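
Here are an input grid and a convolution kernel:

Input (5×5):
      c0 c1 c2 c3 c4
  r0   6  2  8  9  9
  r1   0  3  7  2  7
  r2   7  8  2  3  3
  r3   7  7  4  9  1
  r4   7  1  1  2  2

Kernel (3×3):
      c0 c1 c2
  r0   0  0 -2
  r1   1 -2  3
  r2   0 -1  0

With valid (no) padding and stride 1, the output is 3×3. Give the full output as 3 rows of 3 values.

-9 -25 3
-24 5 -18
0 19 -19

Output[0,0]: The receptive field on the input at this output position is [6 2 8 / 0 3 7 / 7 8 2]. Elementwise product with the kernel and sum: 8·-2 + 0·1 + 3·-2 + 7·3 + 8·-1.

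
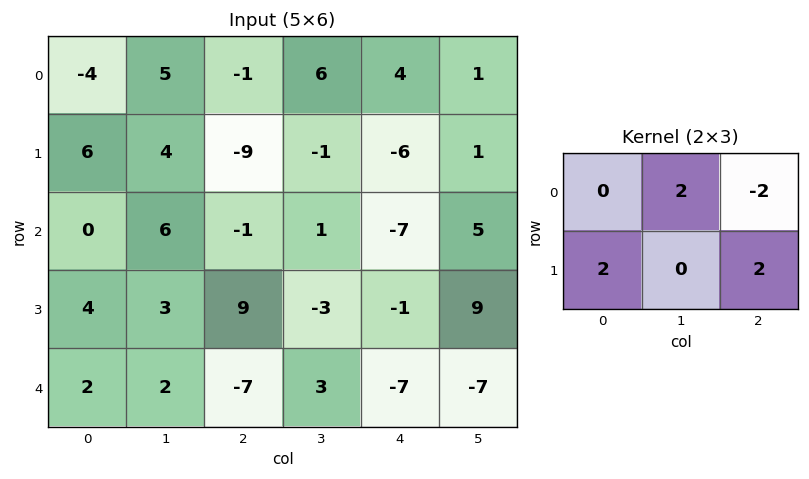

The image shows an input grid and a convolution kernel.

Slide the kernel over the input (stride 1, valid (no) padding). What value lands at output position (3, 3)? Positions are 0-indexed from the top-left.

-28

The receptive field on the input at this output position is [-3 -1 9 / 3 -7 -7]. Elementwise product with the kernel and sum: -1·2 + 9·-2 + 3·2 + -7·2.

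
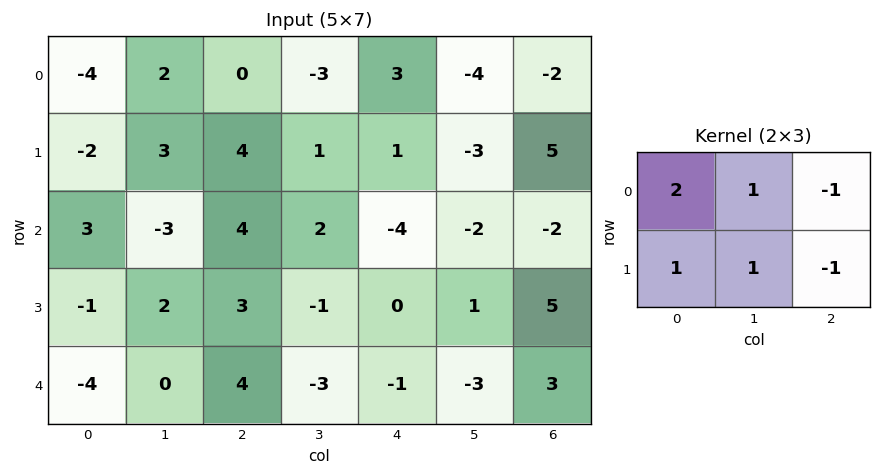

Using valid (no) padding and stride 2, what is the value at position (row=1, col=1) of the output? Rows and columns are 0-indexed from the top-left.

16

The receptive field on the input at this output position is [4 2 -4 / 3 -1 0]. Elementwise product with the kernel and sum: 4·2 + 2·1 + -4·-1 + 3·1 + -1·1 + 0·-1.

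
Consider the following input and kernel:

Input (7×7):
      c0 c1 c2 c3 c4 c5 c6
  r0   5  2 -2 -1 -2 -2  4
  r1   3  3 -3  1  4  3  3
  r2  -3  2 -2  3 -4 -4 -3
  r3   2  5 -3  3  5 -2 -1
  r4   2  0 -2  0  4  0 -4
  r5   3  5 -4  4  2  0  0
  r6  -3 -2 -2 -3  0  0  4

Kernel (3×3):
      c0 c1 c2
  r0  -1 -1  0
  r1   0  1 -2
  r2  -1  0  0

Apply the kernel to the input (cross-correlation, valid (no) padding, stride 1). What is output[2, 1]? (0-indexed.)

-9

The receptive field on the input at this output position is [2 -2 3 / 5 -3 3 / 0 -2 0]. Elementwise product with the kernel and sum: 2·-1 + -2·-1 + -3·1 + 3·-2 + 0·-1.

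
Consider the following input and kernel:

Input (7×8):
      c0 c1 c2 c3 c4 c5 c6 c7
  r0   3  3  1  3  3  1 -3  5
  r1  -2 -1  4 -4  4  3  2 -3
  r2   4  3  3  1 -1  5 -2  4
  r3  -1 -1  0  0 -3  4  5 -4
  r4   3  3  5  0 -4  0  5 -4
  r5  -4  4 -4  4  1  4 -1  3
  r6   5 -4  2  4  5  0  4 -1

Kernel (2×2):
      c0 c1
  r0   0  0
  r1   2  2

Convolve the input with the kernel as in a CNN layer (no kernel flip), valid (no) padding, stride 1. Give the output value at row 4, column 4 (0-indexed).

10

The receptive field on the input at this output position is [-4 0 / 1 4]. Elementwise product with the kernel and sum: 1·2 + 4·2.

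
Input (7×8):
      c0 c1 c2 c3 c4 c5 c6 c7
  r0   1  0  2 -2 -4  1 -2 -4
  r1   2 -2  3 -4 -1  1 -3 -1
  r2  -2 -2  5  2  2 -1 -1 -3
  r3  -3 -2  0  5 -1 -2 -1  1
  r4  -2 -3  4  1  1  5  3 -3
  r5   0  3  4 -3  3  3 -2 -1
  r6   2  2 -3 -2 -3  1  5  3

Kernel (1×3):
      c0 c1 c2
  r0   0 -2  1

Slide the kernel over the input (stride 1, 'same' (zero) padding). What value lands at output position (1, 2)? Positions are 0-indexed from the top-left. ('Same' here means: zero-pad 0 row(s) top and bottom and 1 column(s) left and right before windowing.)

-10

The receptive field on the zero-padded input at this output position is [-2 3 -4]. Elementwise product with the kernel and sum: 3·-2 + -4·1.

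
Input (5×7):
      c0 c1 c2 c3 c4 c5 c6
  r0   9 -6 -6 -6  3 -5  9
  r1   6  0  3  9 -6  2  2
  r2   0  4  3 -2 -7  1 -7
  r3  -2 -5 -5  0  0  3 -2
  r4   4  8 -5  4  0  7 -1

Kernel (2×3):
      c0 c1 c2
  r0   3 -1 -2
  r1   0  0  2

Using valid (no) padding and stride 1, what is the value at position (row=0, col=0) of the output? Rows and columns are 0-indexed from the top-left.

The receptive field on the input at this output position is [9 -6 -6 / 6 0 3]. Elementwise product with the kernel and sum: 9·3 + -6·-1 + -6·-2 + 3·2.

51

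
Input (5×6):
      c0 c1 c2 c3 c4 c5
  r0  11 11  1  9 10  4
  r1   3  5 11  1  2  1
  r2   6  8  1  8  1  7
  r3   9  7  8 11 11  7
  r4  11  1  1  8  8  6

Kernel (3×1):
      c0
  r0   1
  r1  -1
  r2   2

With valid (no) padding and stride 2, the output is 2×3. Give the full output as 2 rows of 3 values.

20 -8 10
19 -5 6

Output[0,0]: The receptive field on the input at this output position is [11 / 3 / 6]. Elementwise product with the kernel and sum: 11·1 + 3·-1 + 6·2.
Output[0,1]: The receptive field on the input at this output position is [1 / 11 / 1]. Elementwise product with the kernel and sum: 1·1 + 11·-1 + 1·2.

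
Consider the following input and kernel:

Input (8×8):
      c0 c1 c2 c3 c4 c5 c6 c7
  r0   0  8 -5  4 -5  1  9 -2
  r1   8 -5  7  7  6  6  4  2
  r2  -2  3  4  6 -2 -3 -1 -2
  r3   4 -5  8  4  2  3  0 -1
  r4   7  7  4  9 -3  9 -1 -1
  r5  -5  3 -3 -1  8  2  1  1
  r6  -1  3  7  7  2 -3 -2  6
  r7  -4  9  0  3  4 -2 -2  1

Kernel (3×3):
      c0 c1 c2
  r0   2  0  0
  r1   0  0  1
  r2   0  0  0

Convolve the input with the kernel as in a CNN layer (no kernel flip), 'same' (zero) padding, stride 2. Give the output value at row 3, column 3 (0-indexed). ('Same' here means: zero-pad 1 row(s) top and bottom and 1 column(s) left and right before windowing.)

10

The receptive field on the zero-padded input at this output position is [2 1 1 / -3 -2 6 / -2 -2 1]. Elementwise product with the kernel and sum: 2·2 + 6·1.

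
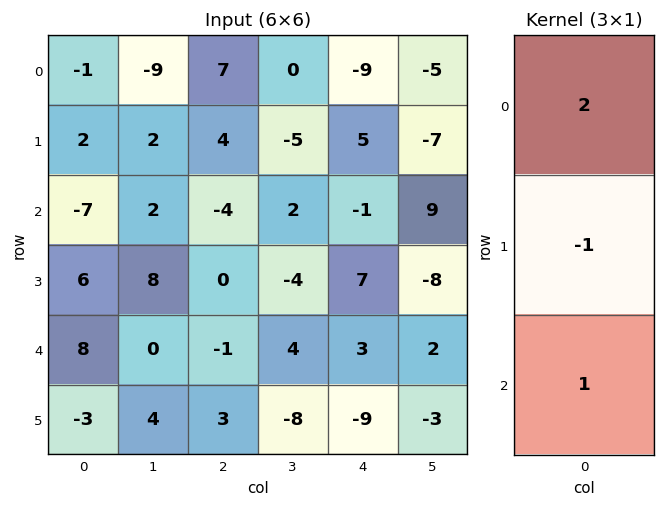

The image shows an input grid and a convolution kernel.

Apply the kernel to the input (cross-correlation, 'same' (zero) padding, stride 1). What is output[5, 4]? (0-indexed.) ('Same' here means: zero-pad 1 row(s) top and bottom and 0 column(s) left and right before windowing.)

15

The receptive field on the zero-padded input at this output position is [3 / -9 / 0]. Elementwise product with the kernel and sum: 3·2 + -9·-1 + 0·1.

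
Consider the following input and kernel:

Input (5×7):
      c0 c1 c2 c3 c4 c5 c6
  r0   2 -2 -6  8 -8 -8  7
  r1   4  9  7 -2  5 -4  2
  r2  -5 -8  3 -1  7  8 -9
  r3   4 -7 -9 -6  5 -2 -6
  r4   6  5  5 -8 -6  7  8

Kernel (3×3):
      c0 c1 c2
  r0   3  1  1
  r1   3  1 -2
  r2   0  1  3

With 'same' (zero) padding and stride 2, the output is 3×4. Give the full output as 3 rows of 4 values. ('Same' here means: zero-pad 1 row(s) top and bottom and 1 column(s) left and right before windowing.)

37 -27 25 -15
7 -14 -18 -1
-7 0 -59 17

Output[0,0]: The receptive field on the zero-padded input at this output position is [0 0 0 / 0 2 -2 / 0 4 9]. Elementwise product with the kernel and sum: 0·3 + 0·1 + 0·1 + 0·3 + 2·1 + -2·-2 + 4·1 + 9·3.
Output[0,1]: The receptive field on the zero-padded input at this output position is [0 0 0 / -2 -6 8 / 9 7 -2]. Elementwise product with the kernel and sum: 0·3 + 0·1 + 0·1 + -2·3 + -6·1 + 8·-2 + 7·1 + -2·3.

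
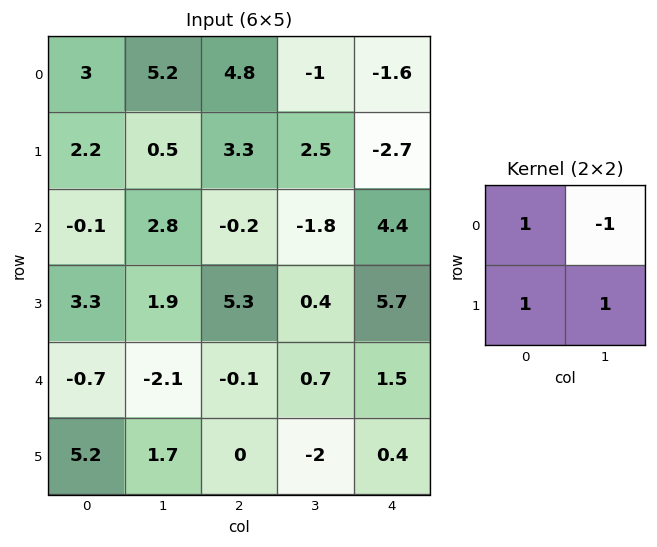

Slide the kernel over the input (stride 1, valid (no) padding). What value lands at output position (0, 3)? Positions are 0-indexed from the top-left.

0.4

The receptive field on the input at this output position is [-1 -1.6 / 2.5 -2.7]. Elementwise product with the kernel and sum: -1·1 + -1.6·-1 + 2.5·1 + -2.7·1.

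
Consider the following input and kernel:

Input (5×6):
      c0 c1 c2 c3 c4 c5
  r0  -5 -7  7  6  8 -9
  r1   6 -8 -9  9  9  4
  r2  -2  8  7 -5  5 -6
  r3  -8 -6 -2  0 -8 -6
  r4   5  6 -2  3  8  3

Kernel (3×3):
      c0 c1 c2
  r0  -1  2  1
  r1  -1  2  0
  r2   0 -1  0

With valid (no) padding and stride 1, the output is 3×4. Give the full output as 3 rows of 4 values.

Output[0,0]: The receptive field on the input at this output position is [-5 -7 7 / 6 -8 -9 / -2 8 7]. Elementwise product with the kernel and sum: -5·-1 + -7·2 + 7·1 + 6·-1 + -8·2 + 8·-1.

-32 10 45 5
-7 7 19 36
15 5 -13 -15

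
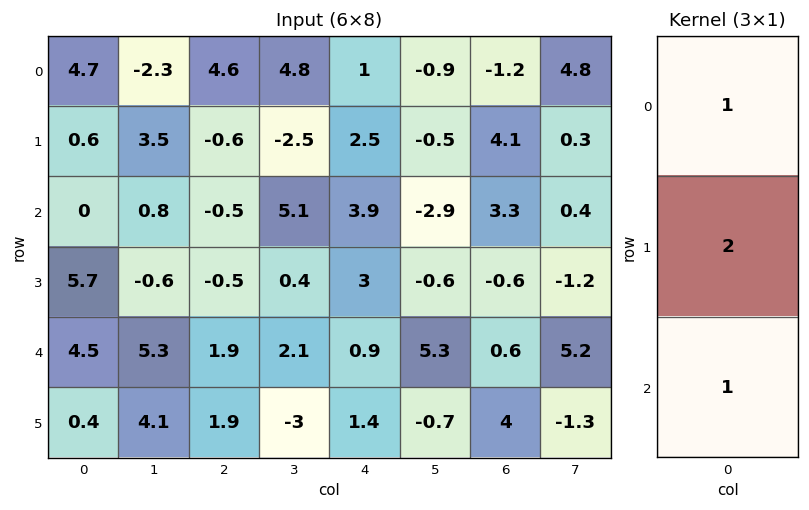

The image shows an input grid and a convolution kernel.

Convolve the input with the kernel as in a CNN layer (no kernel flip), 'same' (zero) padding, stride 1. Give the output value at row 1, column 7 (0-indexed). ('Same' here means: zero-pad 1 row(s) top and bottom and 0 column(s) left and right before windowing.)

The receptive field on the zero-padded input at this output position is [4.8 / 0.3 / 0.4]. Elementwise product with the kernel and sum: 4.8·1 + 0.3·2 + 0.4·1.

5.8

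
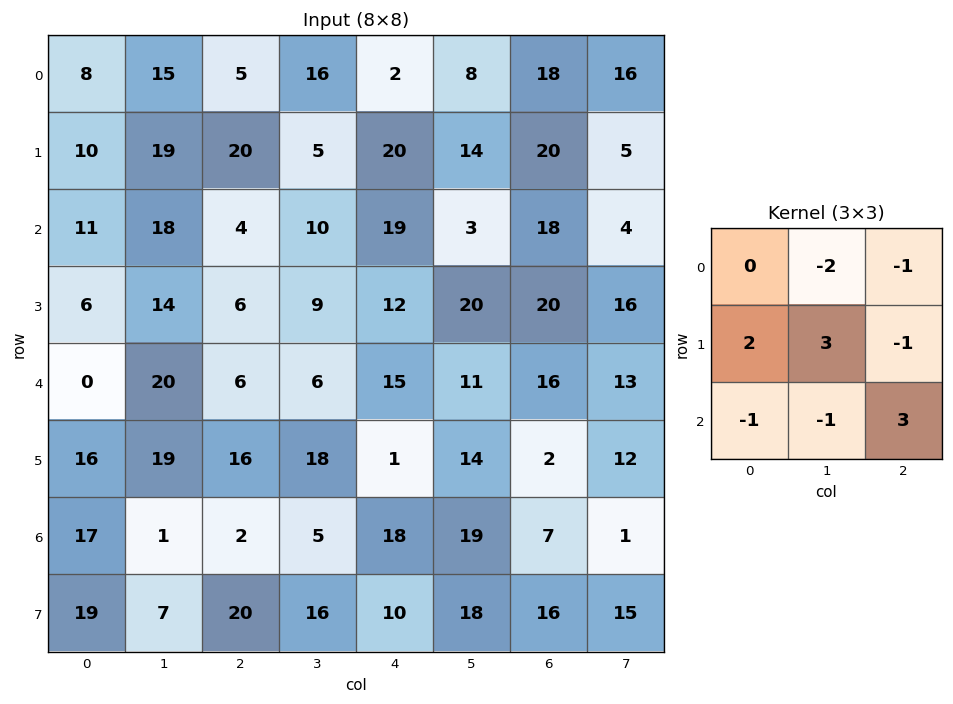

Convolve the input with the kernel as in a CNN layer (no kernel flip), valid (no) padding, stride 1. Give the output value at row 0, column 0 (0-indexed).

The receptive field on the input at this output position is [8 15 5 / 10 19 20 / 11 18 4]. Elementwise product with the kernel and sum: 15·-2 + 5·-1 + 10·2 + 19·3 + 20·-1 + 11·-1 + 18·-1 + 4·3.

5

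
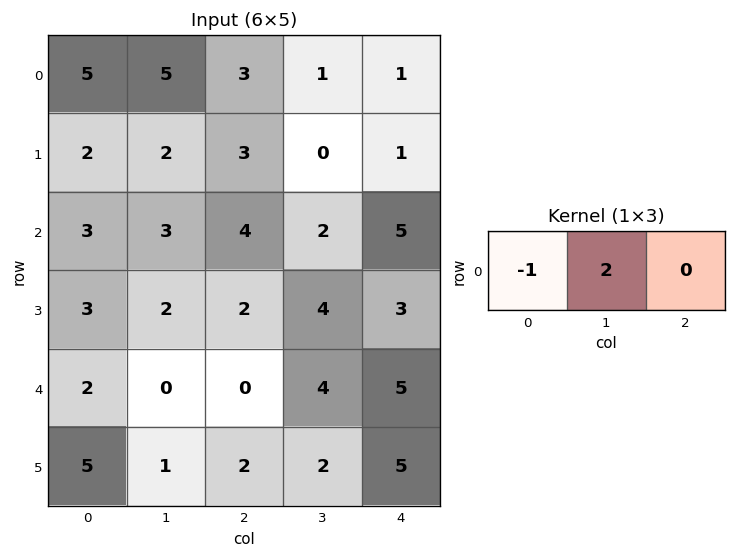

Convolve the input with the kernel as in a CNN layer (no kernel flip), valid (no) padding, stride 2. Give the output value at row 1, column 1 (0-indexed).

0

The receptive field on the input at this output position is [4 2 5]. Elementwise product with the kernel and sum: 4·-1 + 2·2.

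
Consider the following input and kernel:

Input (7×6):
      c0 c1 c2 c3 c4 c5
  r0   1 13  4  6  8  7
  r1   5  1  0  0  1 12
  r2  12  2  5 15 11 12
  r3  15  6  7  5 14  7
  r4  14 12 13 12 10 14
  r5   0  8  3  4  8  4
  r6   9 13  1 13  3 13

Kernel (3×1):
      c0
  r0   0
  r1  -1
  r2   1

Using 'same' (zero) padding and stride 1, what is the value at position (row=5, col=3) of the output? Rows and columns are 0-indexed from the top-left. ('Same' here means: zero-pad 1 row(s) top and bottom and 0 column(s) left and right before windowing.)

The receptive field on the zero-padded input at this output position is [12 / 4 / 13]. Elementwise product with the kernel and sum: 4·-1 + 13·1.

9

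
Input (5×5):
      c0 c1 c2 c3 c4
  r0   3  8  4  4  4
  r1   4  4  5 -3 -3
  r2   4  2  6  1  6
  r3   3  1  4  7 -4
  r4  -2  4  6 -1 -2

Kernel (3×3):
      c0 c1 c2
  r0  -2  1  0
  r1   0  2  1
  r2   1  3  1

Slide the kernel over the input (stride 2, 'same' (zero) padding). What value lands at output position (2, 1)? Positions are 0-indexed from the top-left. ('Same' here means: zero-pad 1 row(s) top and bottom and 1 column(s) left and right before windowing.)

13

The receptive field on the zero-padded input at this output position is [1 4 7 / 4 6 -1 / 0 0 0]. Elementwise product with the kernel and sum: 1·-2 + 4·1 + 6·2 + -1·1 + 0·1 + 0·3 + 0·1.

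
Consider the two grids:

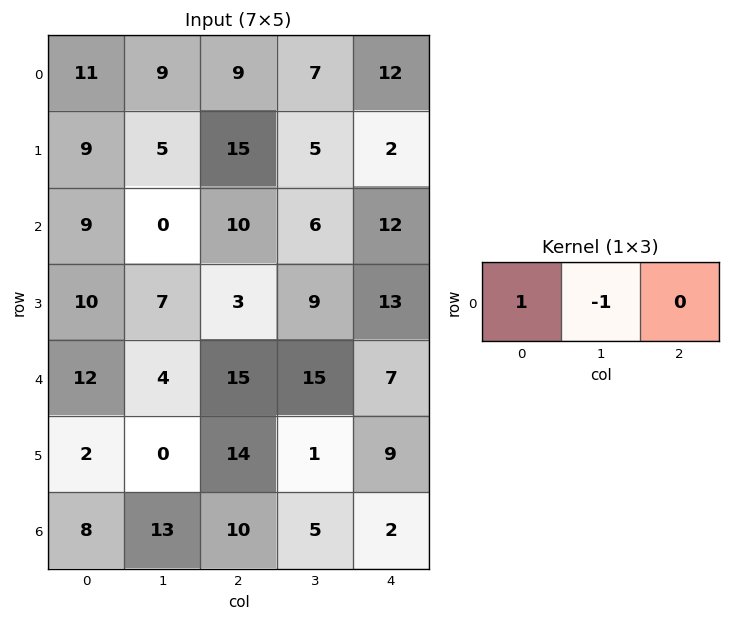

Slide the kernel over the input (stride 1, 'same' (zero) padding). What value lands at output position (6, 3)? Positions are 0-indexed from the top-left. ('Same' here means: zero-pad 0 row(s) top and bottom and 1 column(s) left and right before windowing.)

5

The receptive field on the zero-padded input at this output position is [10 5 2]. Elementwise product with the kernel and sum: 10·1 + 5·-1.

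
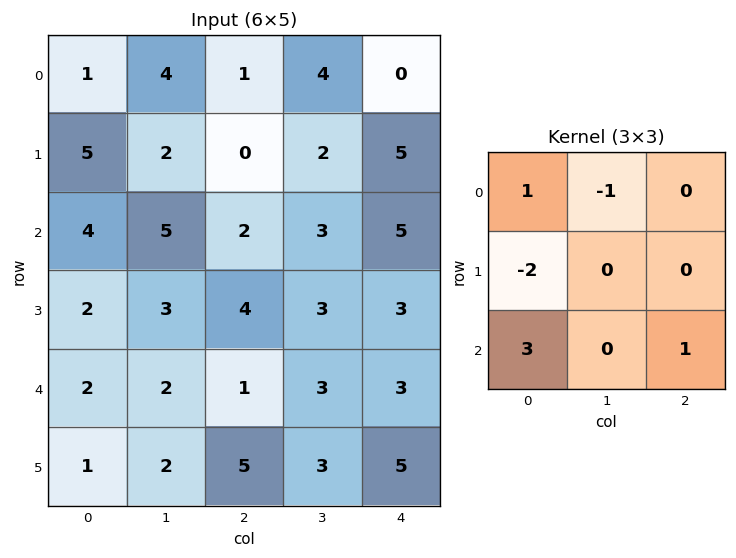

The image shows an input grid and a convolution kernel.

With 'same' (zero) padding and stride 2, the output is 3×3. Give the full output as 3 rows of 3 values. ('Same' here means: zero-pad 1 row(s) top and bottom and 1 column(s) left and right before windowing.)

Output[0,0]: The receptive field on the zero-padded input at this output position is [0 0 0 / 0 1 4 / 0 5 2]. Elementwise product with the kernel and sum: 0·1 + 0·-1 + 0·-2 + 0·3 + 2·1.
Output[0,1]: The receptive field on the zero-padded input at this output position is [0 0 0 / 4 1 4 / 2 0 2]. Elementwise product with the kernel and sum: 0·1 + 0·-1 + 4·-2 + 2·3 + 2·1.

2 0 -2
-2 4 0
0 4 3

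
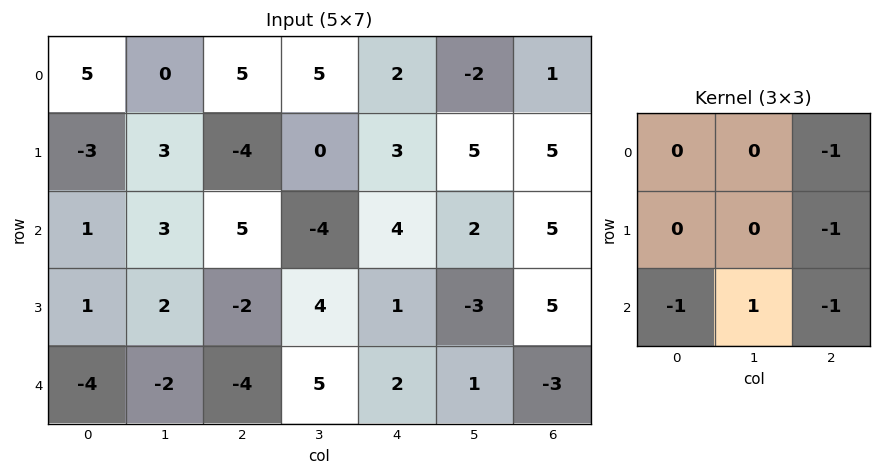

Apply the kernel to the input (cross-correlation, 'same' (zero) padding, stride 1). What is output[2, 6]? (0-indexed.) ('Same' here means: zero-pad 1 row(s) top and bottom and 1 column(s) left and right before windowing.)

8

The receptive field on the zero-padded input at this output position is [5 5 0 / 2 5 0 / -3 5 0]. Elementwise product with the kernel and sum: 0·-1 + 0·-1 + -3·-1 + 5·1 + 0·-1.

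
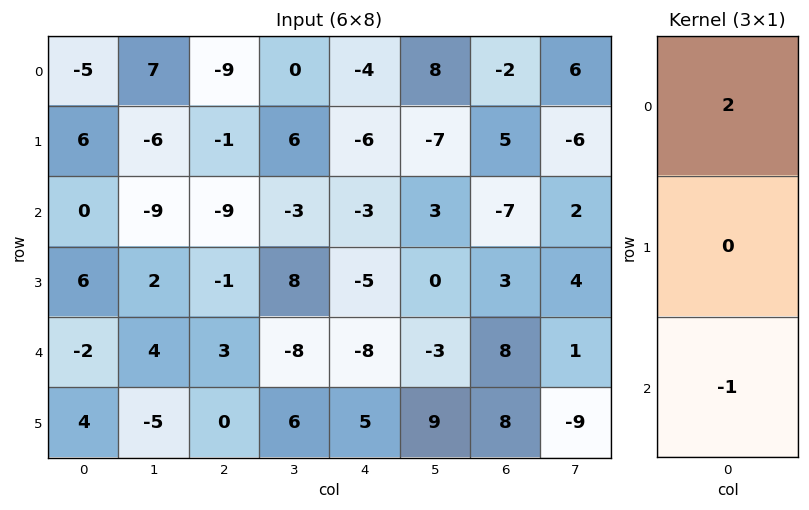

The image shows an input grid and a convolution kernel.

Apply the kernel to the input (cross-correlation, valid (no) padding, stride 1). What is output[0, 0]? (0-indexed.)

The receptive field on the input at this output position is [-5 / 6 / 0]. Elementwise product with the kernel and sum: -5·2 + 0·-1.

-10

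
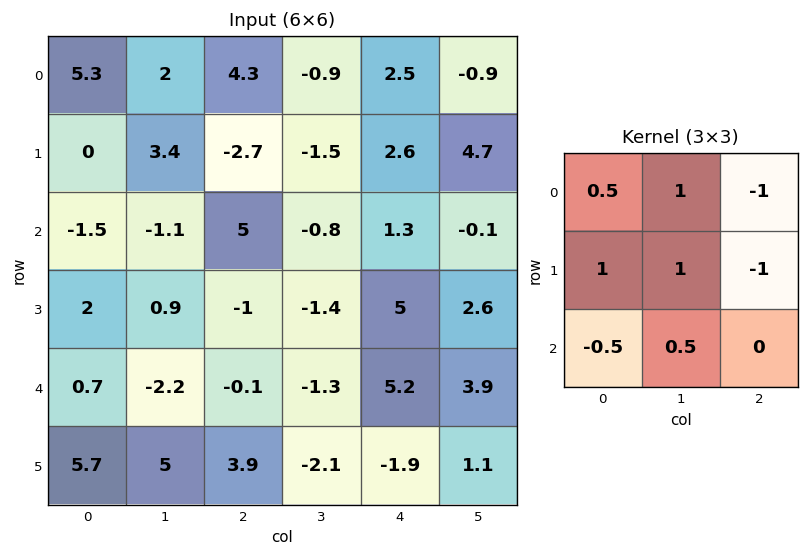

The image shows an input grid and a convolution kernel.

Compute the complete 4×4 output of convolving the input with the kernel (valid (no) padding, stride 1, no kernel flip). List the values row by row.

Output[0,0]: The receptive field on the input at this output position is [5.3 2 4.3 / 0 3.4 -2.7 / -1.5 -1.1 5]. Elementwise product with the kernel and sum: 5.3·0.5 + 2·1 + 4.3·-1 + 0·1 + 3.4·1 + -2.7·-1 + -1.5·-0.5 + -1.1·0.5.
Output[0,1]: The receptive field on the input at this output position is [2 4.3 -0.9 / 3.4 -2.7 -1.5 / -1.1 5 -0.8]. Elementwise product with the kernel and sum: 2·0.5 + 4.3·1 + -0.9·-1 + 3.4·1 + -2.7·1 + -1.5·-1 + -1.1·-0.5 + 5·0.5.

6.65 11.45 -10.95 0.4
-2.05 4.25 -2.75 0.95
-4.4 7.6 -7.6 5.25
1.15 -0.7 -16.5 1.8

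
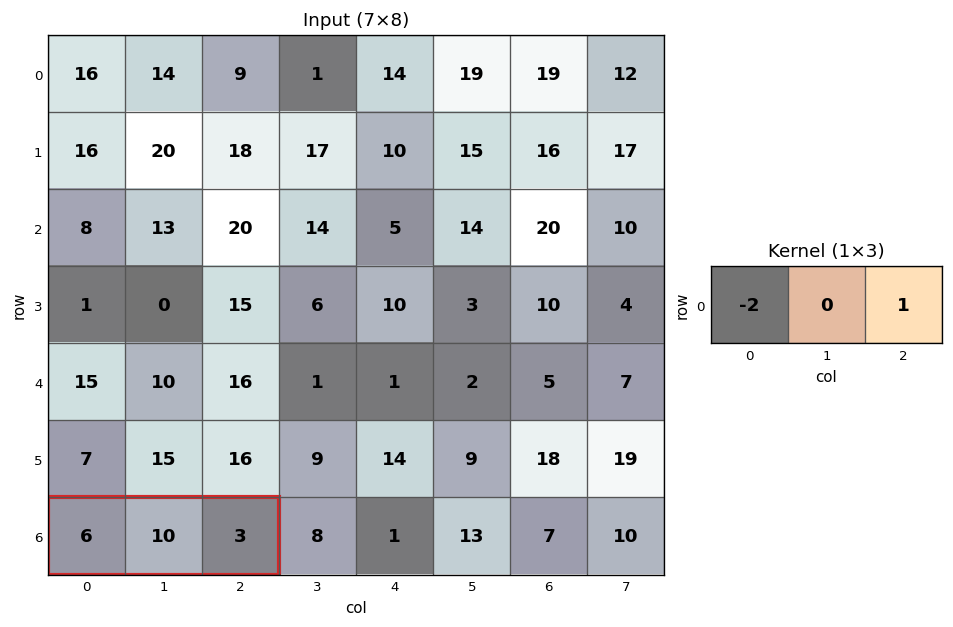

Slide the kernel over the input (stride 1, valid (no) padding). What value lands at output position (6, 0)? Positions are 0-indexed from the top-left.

-9

The receptive field on the input at this output position is [6 10 3]. Elementwise product with the kernel and sum: 6·-2 + 3·1.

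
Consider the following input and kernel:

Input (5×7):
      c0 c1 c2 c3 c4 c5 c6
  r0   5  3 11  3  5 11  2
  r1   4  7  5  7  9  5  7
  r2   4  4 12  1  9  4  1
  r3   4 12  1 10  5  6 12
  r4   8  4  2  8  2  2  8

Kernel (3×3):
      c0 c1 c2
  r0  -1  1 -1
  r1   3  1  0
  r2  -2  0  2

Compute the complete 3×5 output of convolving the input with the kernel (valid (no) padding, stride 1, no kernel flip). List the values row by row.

Output[0,0]: The receptive field on the input at this output position is [5 3 11 / 4 7 5 / 4 4 12]. Elementwise product with the kernel and sum: 5·-1 + 3·1 + 11·-1 + 4·3 + 7·1 + 4·-2 + 12·2.
Output[0,1]: The receptive field on the input at this output position is [3 11 3 / 7 5 7 / 4 12 1]. Elementwise product with the kernel and sum: 3·-1 + 11·1 + 3·-1 + 7·3 + 5·1 + 4·-2 + 1·2.

22 25 3 27 20
8 11 38 1 34
0 52 -7 27 27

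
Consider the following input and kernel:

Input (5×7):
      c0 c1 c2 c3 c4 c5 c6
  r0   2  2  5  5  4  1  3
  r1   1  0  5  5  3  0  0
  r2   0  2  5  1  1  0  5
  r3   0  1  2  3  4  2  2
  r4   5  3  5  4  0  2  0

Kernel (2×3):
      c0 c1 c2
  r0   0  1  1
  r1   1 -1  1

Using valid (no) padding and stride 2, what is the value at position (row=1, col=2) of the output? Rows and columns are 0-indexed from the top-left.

The receptive field on the input at this output position is [1 0 5 / 4 2 2]. Elementwise product with the kernel and sum: 0·1 + 5·1 + 4·1 + 2·-1 + 2·1.

9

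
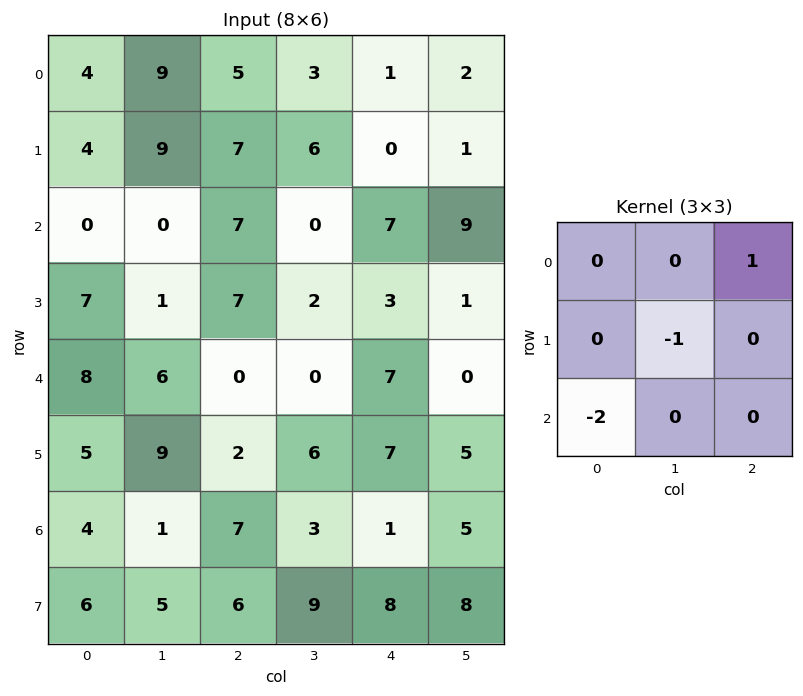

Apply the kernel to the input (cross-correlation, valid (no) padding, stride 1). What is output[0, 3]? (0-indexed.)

2

The receptive field on the input at this output position is [3 1 2 / 6 0 1 / 0 7 9]. Elementwise product with the kernel and sum: 2·1 + 0·-1 + 0·-2.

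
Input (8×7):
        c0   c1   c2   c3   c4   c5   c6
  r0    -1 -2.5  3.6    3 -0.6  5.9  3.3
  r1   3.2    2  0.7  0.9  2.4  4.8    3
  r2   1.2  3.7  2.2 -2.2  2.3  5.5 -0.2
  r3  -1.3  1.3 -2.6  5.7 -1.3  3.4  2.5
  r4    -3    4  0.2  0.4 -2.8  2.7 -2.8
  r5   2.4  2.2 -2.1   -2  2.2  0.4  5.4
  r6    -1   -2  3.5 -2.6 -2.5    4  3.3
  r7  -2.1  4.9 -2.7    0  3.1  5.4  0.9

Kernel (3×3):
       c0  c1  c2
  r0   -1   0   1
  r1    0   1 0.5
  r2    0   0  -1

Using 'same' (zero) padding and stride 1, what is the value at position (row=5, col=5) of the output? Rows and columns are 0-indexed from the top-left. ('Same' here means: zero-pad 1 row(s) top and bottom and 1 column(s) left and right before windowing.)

The receptive field on the zero-padded input at this output position is [-2.8 2.7 -2.8 / 2.2 0.4 5.4 / -2.5 4 3.3]. Elementwise product with the kernel and sum: -2.8·-1 + -2.8·1 + 0.4·1 + 5.4·0.5 + 3.3·-1.

-0.2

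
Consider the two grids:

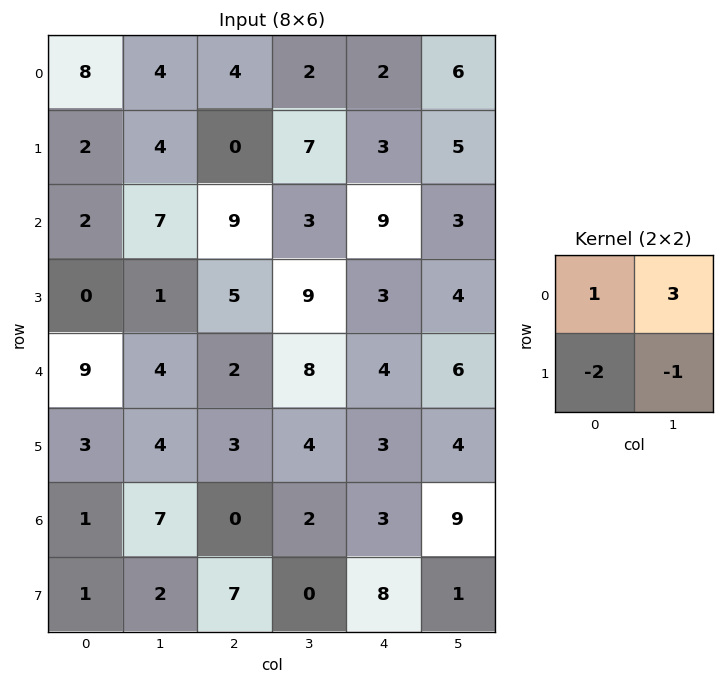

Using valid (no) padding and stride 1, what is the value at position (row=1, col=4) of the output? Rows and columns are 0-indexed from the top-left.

The receptive field on the input at this output position is [3 5 / 9 3]. Elementwise product with the kernel and sum: 3·1 + 5·3 + 9·-2 + 3·-1.

-3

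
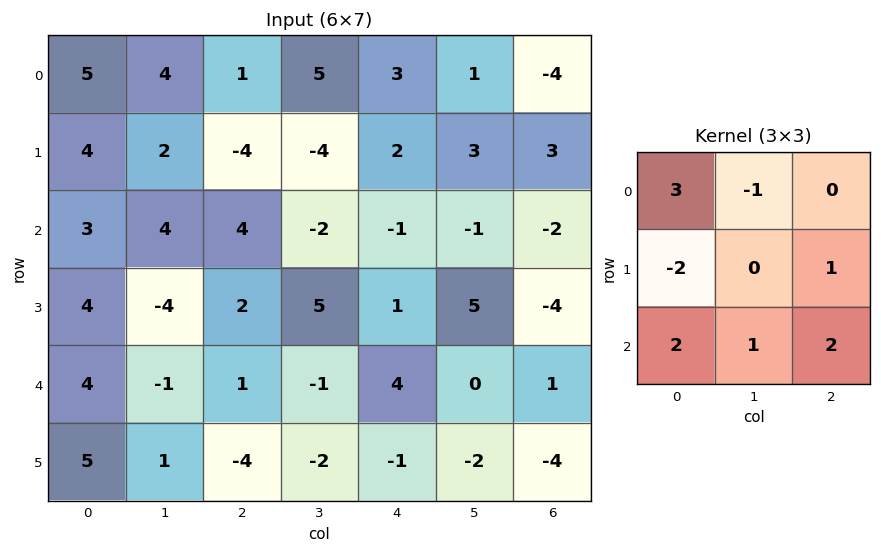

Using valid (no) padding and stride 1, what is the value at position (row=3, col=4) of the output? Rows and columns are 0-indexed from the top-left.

-21

The receptive field on the input at this output position is [1 5 -4 / 4 0 1 / -1 -2 -4]. Elementwise product with the kernel and sum: 1·3 + 5·-1 + 4·-2 + 1·1 + -1·2 + -2·1 + -4·2.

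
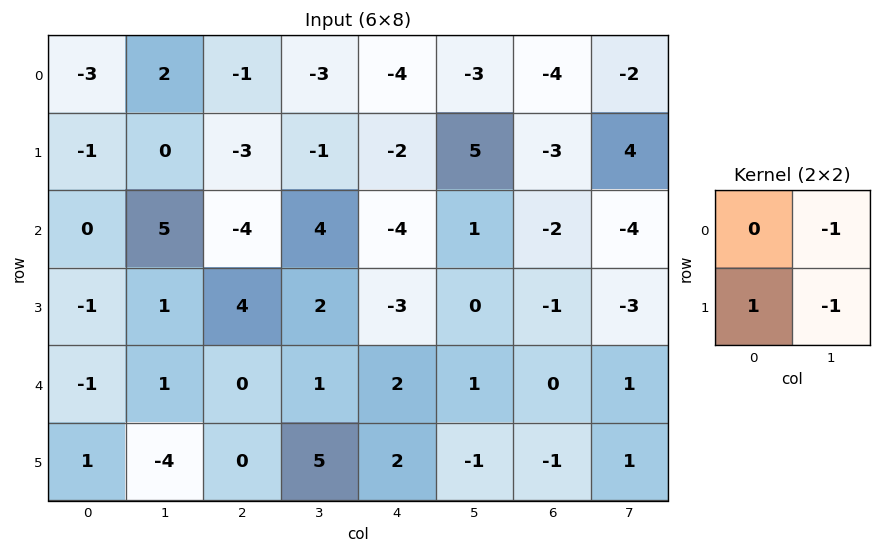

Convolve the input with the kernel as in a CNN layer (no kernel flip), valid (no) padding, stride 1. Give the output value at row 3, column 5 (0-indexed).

The receptive field on the input at this output position is [0 -1 / 1 0]. Elementwise product with the kernel and sum: -1·-1 + 1·1 + 0·-1.

2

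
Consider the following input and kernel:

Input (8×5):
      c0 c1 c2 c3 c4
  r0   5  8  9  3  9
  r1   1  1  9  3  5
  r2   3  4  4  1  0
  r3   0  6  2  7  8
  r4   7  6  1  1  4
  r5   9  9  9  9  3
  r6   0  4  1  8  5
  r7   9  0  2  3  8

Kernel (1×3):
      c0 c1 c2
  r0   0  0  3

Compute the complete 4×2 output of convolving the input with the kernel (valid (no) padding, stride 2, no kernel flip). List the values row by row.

Output[0,0]: The receptive field on the input at this output position is [5 8 9]. Elementwise product with the kernel and sum: 9·3.

27 27
12 0
3 12
3 15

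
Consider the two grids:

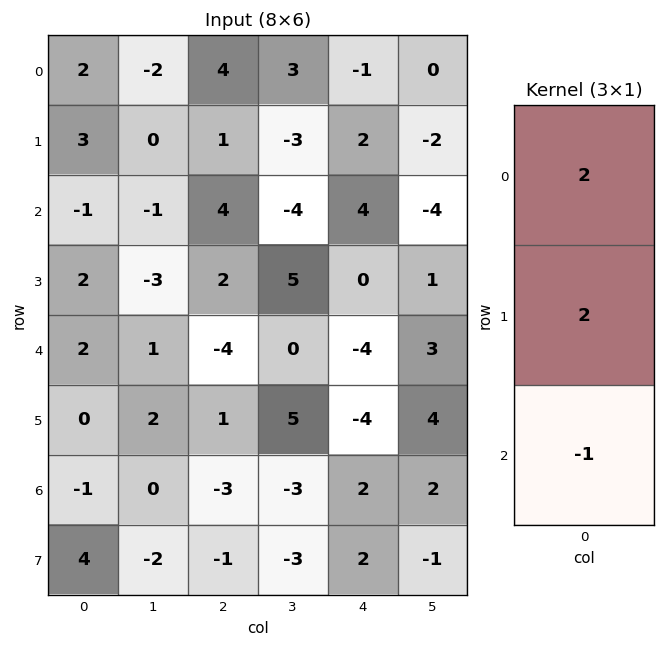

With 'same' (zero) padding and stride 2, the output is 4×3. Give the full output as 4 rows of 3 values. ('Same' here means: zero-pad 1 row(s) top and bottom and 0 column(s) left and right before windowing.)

1 7 -4
2 8 12
8 -5 -4
-6 -3 -6

Output[0,0]: The receptive field on the zero-padded input at this output position is [0 / 2 / 3]. Elementwise product with the kernel and sum: 0·2 + 2·2 + 3·-1.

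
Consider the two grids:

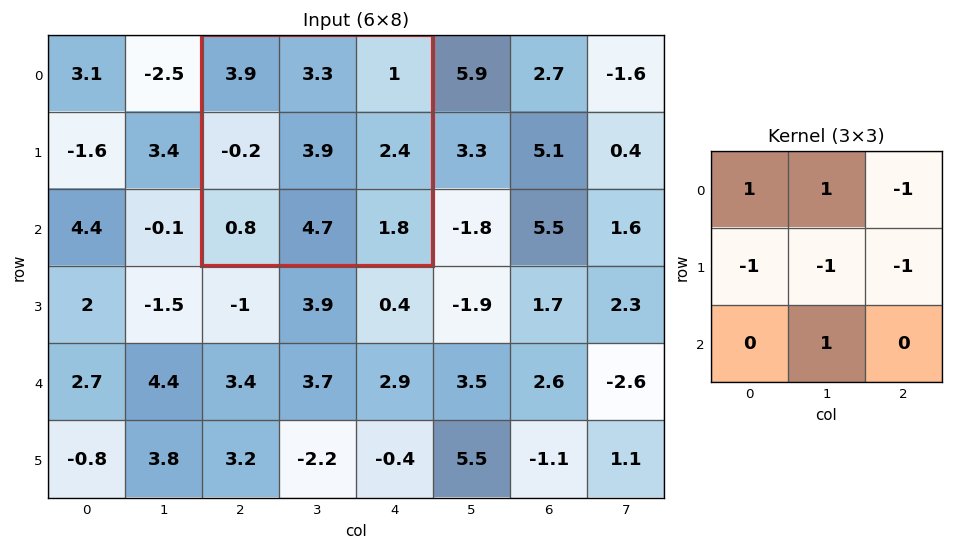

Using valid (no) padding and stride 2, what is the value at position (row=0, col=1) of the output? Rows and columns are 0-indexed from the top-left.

4.8

The receptive field on the input at this output position is [3.9 3.3 1 / -0.2 3.9 2.4 / 0.8 4.7 1.8]. Elementwise product with the kernel and sum: 3.9·1 + 3.3·1 + 1·-1 + -0.2·-1 + 3.9·-1 + 2.4·-1 + 4.7·1.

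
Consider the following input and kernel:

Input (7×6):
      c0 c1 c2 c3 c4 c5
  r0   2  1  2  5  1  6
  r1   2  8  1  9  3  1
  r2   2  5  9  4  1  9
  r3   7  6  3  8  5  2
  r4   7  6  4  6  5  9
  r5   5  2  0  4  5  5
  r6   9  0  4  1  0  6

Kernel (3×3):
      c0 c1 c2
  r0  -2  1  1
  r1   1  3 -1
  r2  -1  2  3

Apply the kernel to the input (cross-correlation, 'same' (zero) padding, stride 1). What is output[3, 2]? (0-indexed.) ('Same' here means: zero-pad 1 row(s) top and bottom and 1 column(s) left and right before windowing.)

30

The receptive field on the zero-padded input at this output position is [5 9 4 / 6 3 8 / 6 4 6]. Elementwise product with the kernel and sum: 5·-2 + 9·1 + 4·1 + 6·1 + 3·3 + 8·-1 + 6·-1 + 4·2 + 6·3.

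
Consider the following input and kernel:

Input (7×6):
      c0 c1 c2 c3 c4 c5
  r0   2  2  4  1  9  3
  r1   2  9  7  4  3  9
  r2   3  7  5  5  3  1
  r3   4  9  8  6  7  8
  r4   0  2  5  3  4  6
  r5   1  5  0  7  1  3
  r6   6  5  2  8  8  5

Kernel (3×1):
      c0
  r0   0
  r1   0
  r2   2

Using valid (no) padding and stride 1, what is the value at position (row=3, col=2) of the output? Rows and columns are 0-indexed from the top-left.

The receptive field on the input at this output position is [8 / 5 / 0]. Elementwise product with the kernel and sum: 0·2.

0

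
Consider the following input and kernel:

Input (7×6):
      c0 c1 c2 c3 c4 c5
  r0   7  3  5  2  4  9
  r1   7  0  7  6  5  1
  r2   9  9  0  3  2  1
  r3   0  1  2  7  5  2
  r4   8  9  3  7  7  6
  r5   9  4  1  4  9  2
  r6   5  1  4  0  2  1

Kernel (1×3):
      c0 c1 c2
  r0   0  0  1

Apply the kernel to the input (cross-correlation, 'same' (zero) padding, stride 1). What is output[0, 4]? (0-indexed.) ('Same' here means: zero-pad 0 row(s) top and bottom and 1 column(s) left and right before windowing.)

The receptive field on the zero-padded input at this output position is [2 4 9]. Elementwise product with the kernel and sum: 9·1.

9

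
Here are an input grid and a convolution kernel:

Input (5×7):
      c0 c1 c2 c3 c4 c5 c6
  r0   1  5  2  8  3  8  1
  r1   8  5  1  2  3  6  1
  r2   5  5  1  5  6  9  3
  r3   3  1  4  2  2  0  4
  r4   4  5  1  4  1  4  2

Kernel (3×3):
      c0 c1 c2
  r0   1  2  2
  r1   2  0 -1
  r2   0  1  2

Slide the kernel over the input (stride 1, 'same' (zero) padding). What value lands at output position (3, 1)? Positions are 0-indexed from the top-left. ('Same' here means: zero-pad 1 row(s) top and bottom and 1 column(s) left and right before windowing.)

The receptive field on the zero-padded input at this output position is [5 5 1 / 3 1 4 / 4 5 1]. Elementwise product with the kernel and sum: 5·1 + 5·2 + 1·2 + 3·2 + 4·-1 + 5·1 + 1·2.

26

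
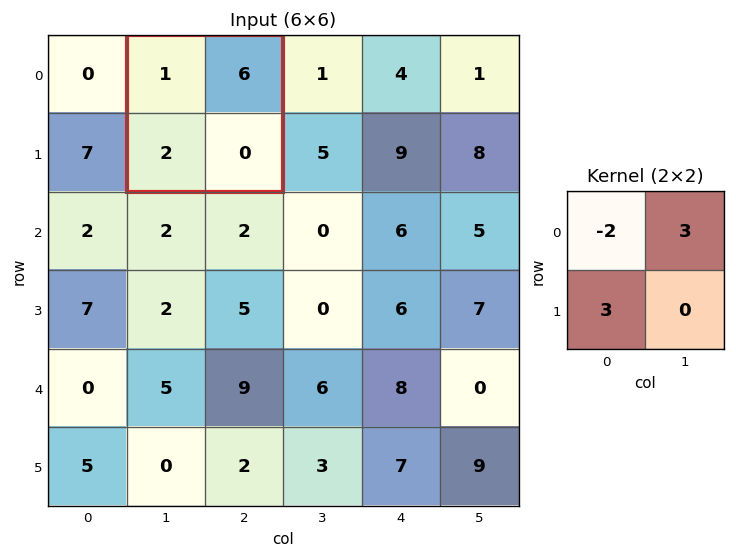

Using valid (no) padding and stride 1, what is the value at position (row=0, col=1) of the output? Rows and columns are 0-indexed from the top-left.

22

The receptive field on the input at this output position is [1 6 / 2 0]. Elementwise product with the kernel and sum: 1·-2 + 6·3 + 2·3.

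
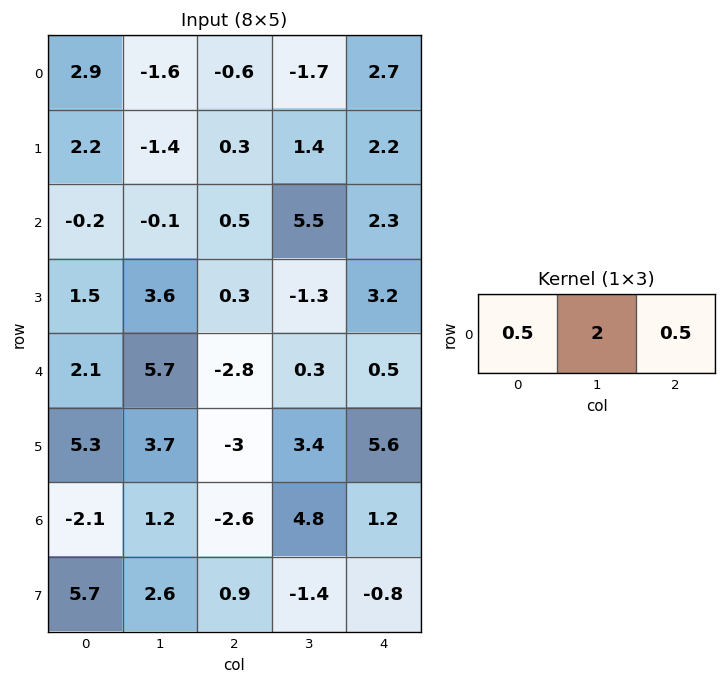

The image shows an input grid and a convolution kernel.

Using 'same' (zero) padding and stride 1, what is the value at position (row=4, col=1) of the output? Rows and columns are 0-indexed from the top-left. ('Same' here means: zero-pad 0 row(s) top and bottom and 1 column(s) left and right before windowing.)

The receptive field on the zero-padded input at this output position is [2.1 5.7 -2.8]. Elementwise product with the kernel and sum: 2.1·0.5 + 5.7·2 + -2.8·0.5.

11.05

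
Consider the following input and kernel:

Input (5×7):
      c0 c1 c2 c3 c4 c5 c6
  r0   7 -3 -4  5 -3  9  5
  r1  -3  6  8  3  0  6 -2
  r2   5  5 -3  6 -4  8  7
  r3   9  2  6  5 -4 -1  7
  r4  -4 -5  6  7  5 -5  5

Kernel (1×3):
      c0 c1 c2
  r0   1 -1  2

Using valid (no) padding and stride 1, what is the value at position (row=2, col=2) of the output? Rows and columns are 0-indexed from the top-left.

-17

The receptive field on the input at this output position is [-3 6 -4]. Elementwise product with the kernel and sum: -3·1 + 6·-1 + -4·2.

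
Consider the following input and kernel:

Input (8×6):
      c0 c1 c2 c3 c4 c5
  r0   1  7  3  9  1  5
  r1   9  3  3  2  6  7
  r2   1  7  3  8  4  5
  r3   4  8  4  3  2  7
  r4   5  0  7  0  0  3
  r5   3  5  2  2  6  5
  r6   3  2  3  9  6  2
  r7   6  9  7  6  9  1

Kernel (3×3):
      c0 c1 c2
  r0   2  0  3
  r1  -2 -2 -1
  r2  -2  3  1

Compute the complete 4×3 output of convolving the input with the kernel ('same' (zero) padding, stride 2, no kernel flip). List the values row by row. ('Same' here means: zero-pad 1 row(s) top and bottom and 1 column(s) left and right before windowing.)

Output[0,0]: The receptive field on the zero-padded input at this output position is [0 0 0 / 0 1 7 / 0 9 3]. Elementwise product with the kernel and sum: 0·2 + 0·3 + 0·-2 + 1·-2 + 7·-1 + 0·-2 + 9·3 + 3·1.

21 -24 -4
20 -17 3
28 9 43
34 6 3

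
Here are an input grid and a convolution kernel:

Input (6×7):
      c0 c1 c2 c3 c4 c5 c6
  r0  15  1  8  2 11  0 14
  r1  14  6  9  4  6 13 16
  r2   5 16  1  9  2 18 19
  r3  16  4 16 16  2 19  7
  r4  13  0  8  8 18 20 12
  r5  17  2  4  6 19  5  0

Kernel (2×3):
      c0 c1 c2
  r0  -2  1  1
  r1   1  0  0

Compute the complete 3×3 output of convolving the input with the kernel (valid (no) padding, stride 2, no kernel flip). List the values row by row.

-7 6 -2
23 25 35
-1 14 15

Output[0,0]: The receptive field on the input at this output position is [15 1 8 / 14 6 9]. Elementwise product with the kernel and sum: 15·-2 + 1·1 + 8·1 + 14·1.
Output[0,1]: The receptive field on the input at this output position is [8 2 11 / 9 4 6]. Elementwise product with the kernel and sum: 8·-2 + 2·1 + 11·1 + 9·1.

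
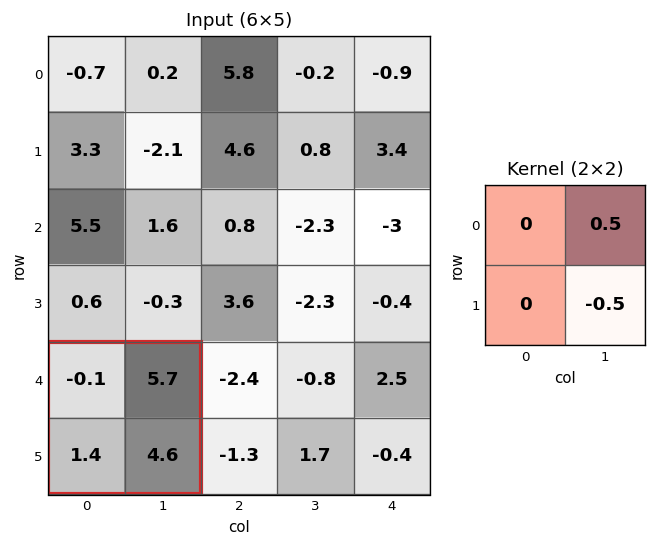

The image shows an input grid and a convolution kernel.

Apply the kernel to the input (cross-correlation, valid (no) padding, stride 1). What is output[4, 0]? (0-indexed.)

The receptive field on the input at this output position is [-0.1 5.7 / 1.4 4.6]. Elementwise product with the kernel and sum: 5.7·0.5 + 4.6·-0.5.

0.55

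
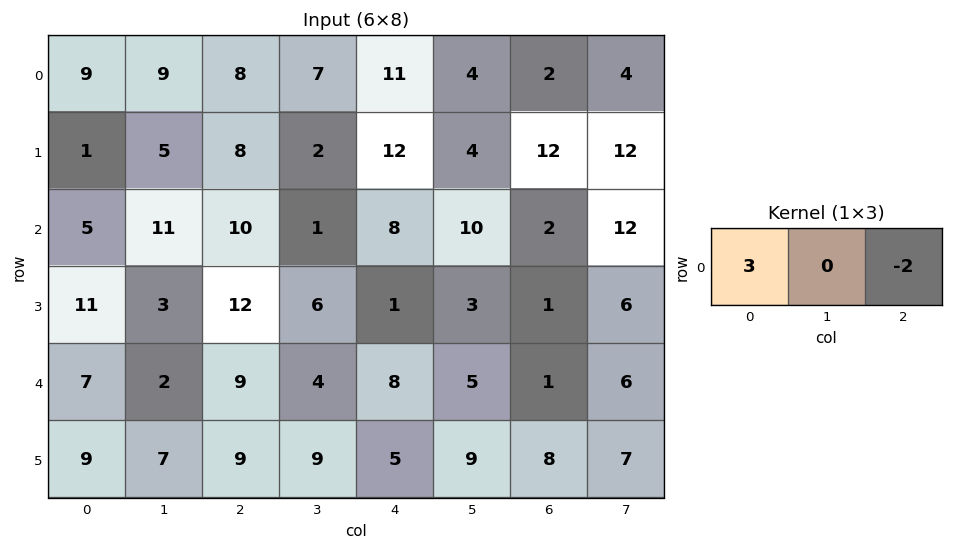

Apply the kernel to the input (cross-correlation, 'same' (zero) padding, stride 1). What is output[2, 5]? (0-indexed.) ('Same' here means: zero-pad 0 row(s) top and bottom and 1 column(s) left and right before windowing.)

20

The receptive field on the zero-padded input at this output position is [8 10 2]. Elementwise product with the kernel and sum: 8·3 + 2·-2.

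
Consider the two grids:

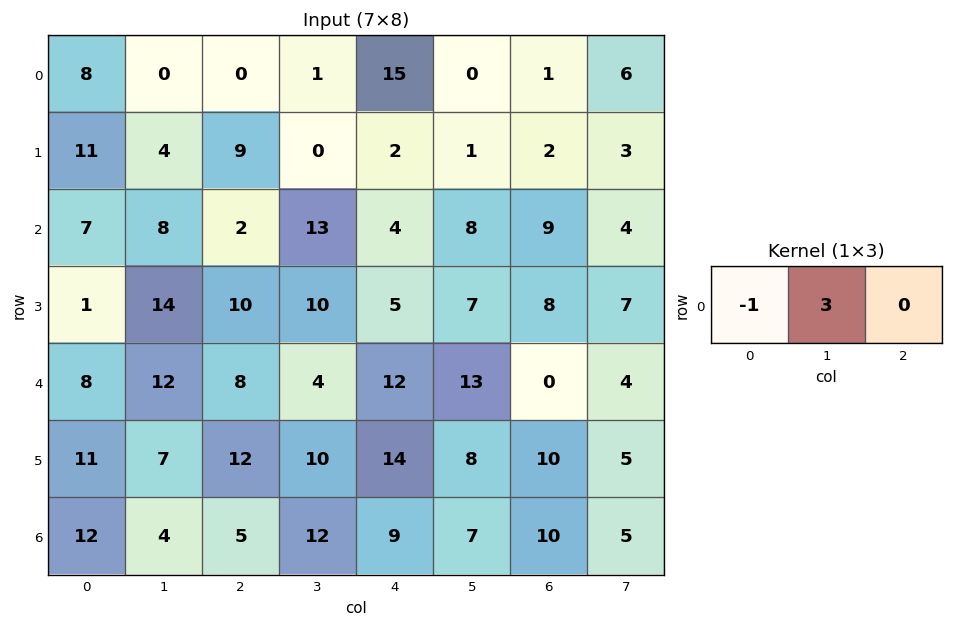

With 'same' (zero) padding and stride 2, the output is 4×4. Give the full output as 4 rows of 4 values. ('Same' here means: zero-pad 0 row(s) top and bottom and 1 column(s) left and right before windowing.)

24 0 44 3
21 -2 -1 19
24 12 32 -13
36 11 15 23

Output[0,0]: The receptive field on the zero-padded input at this output position is [0 8 0]. Elementwise product with the kernel and sum: 0·-1 + 8·3.
Output[0,1]: The receptive field on the zero-padded input at this output position is [0 0 1]. Elementwise product with the kernel and sum: 0·-1 + 0·3.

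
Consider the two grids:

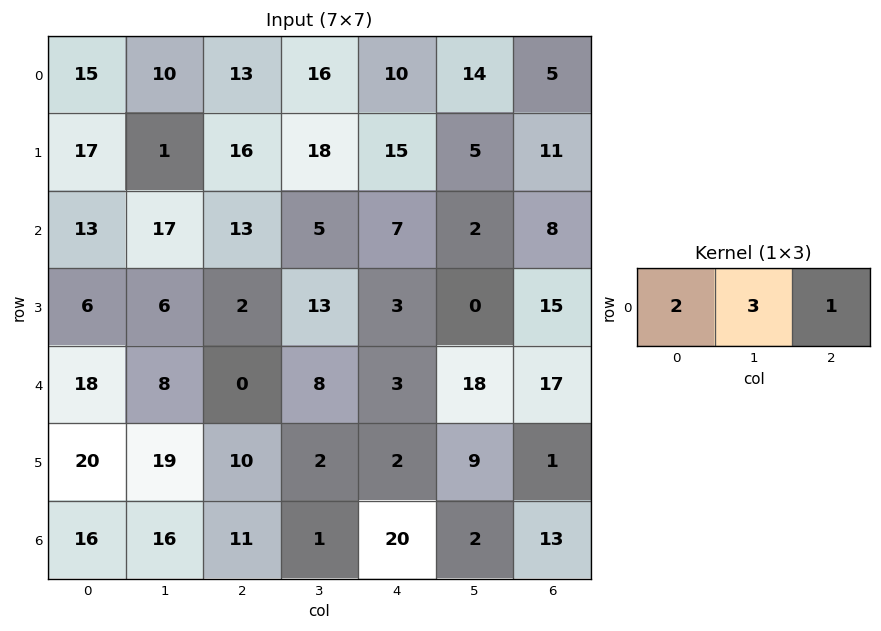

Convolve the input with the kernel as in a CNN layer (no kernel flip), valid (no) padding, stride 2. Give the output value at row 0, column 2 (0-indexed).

67

The receptive field on the input at this output position is [10 14 5]. Elementwise product with the kernel and sum: 10·2 + 14·3 + 5·1.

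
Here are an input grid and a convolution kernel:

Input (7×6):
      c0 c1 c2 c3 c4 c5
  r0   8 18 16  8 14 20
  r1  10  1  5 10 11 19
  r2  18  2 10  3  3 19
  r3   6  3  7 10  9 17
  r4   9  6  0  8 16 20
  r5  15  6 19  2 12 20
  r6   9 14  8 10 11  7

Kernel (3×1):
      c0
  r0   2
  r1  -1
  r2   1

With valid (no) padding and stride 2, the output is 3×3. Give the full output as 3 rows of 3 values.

24 37 20
39 13 13
12 -11 31

Output[0,0]: The receptive field on the input at this output position is [8 / 10 / 18]. Elementwise product with the kernel and sum: 8·2 + 10·-1 + 18·1.
Output[0,1]: The receptive field on the input at this output position is [16 / 5 / 10]. Elementwise product with the kernel and sum: 16·2 + 5·-1 + 10·1.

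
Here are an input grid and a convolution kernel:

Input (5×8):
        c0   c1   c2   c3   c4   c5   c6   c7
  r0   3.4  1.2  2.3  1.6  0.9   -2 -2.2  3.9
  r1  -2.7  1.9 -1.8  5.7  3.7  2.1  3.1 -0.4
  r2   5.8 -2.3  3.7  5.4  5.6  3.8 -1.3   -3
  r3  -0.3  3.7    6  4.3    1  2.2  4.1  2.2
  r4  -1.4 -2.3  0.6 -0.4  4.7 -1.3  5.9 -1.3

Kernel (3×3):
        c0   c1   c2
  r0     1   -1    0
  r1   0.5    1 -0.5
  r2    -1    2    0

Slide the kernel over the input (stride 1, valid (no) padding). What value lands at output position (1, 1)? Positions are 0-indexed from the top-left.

The receptive field on the input at this output position is [1.9 -1.8 5.7 / -2.3 3.7 5.4 / 3.7 6 4.3]. Elementwise product with the kernel and sum: 1.9·1 + -1.8·-1 + -2.3·0.5 + 3.7·1 + 5.4·-0.5 + 3.7·-1 + 6·2.

11.85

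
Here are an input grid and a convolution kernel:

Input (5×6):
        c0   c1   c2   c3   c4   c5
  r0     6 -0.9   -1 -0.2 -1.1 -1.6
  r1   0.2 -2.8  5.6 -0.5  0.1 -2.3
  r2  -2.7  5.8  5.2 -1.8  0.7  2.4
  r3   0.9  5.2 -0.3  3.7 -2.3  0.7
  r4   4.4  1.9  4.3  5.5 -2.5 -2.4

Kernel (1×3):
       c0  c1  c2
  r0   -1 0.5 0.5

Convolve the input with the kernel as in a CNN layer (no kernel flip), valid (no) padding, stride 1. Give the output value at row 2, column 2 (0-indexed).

-5.75

The receptive field on the input at this output position is [5.2 -1.8 0.7]. Elementwise product with the kernel and sum: 5.2·-1 + -1.8·0.5 + 0.7·0.5.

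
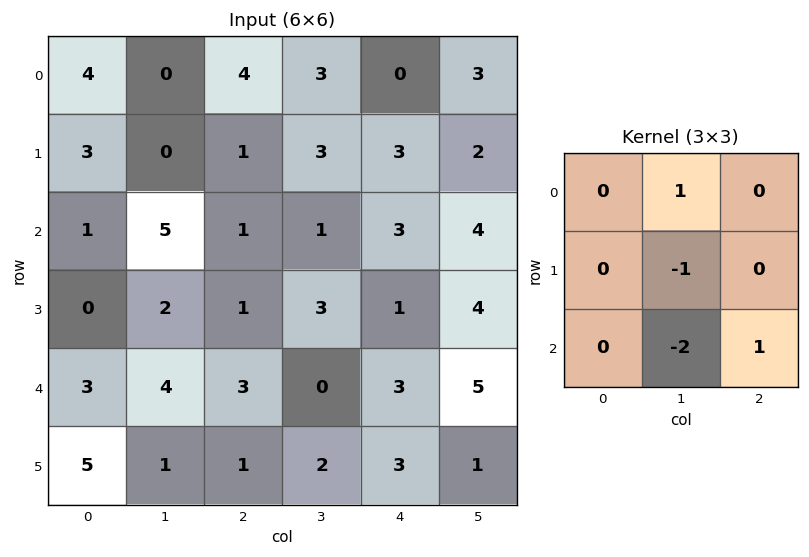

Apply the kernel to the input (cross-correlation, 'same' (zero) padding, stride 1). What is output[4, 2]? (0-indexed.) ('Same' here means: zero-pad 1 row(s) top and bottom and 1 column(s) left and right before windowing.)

-2

The receptive field on the zero-padded input at this output position is [2 1 3 / 4 3 0 / 1 1 2]. Elementwise product with the kernel and sum: 1·1 + 3·-1 + 1·-2 + 2·1.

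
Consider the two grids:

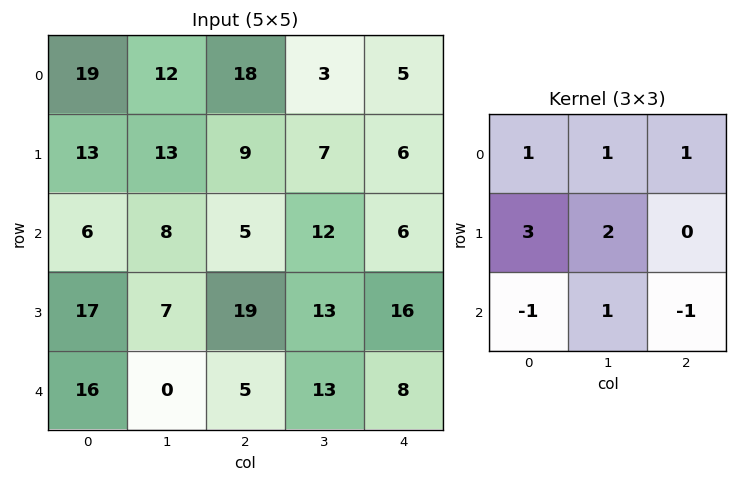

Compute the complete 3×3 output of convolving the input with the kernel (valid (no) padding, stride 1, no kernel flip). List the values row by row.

111 75 68
40 62 39
63 76 106

Output[0,0]: The receptive field on the input at this output position is [19 12 18 / 13 13 9 / 6 8 5]. Elementwise product with the kernel and sum: 19·1 + 12·1 + 18·1 + 13·3 + 13·2 + 6·-1 + 8·1 + 5·-1.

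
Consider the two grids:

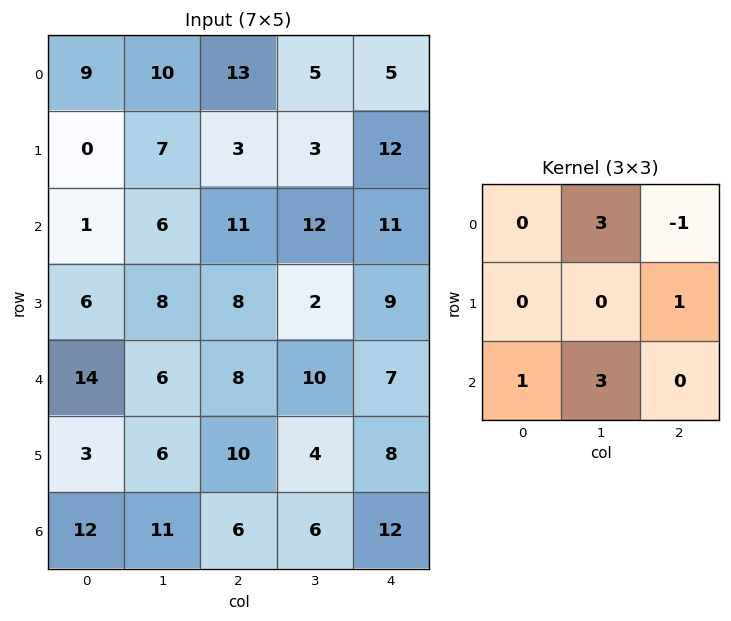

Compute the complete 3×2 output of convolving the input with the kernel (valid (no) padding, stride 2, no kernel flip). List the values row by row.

Output[0,0]: The receptive field on the input at this output position is [9 10 13 / 0 7 3 / 1 6 11]. Elementwise product with the kernel and sum: 10·3 + 13·-1 + 3·1 + 1·1 + 6·3.
Output[0,1]: The receptive field on the input at this output position is [13 5 5 / 3 3 12 / 11 12 11]. Elementwise product with the kernel and sum: 5·3 + 5·-1 + 12·1 + 11·1 + 12·3.

39 69
47 72
65 55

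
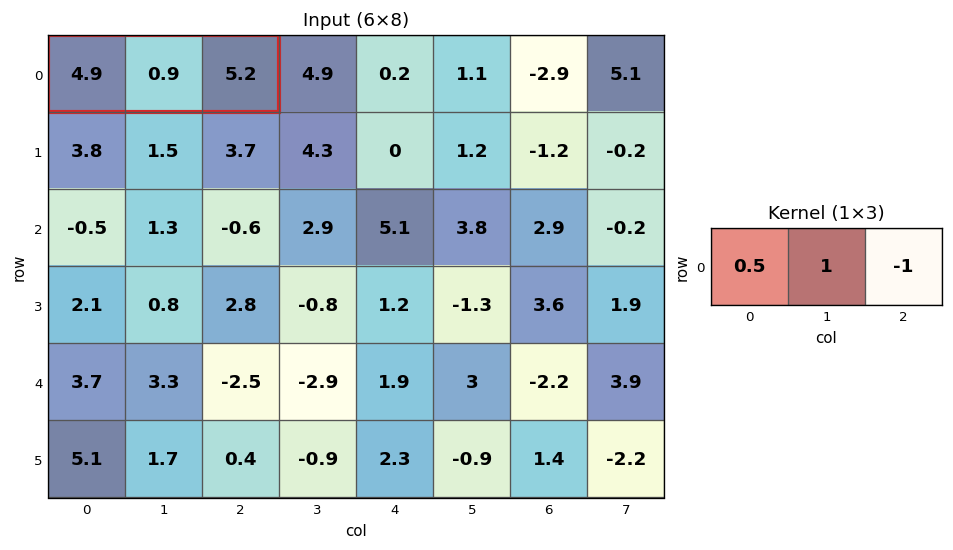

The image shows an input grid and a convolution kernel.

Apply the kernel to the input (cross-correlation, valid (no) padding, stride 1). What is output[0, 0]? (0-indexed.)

The receptive field on the input at this output position is [4.9 0.9 5.2]. Elementwise product with the kernel and sum: 4.9·0.5 + 0.9·1 + 5.2·-1.

-1.85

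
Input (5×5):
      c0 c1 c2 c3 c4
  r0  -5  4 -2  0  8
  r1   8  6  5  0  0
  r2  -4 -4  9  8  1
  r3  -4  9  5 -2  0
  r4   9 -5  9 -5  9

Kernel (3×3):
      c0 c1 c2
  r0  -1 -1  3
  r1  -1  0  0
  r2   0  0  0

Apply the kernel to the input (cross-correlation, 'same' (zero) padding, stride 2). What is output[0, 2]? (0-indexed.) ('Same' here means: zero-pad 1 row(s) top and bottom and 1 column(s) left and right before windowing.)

The receptive field on the zero-padded input at this output position is [0 0 0 / 0 8 0 / 0 0 0]. Elementwise product with the kernel and sum: 0·-1 + 0·-1 + 0·3 + 0·-1.

0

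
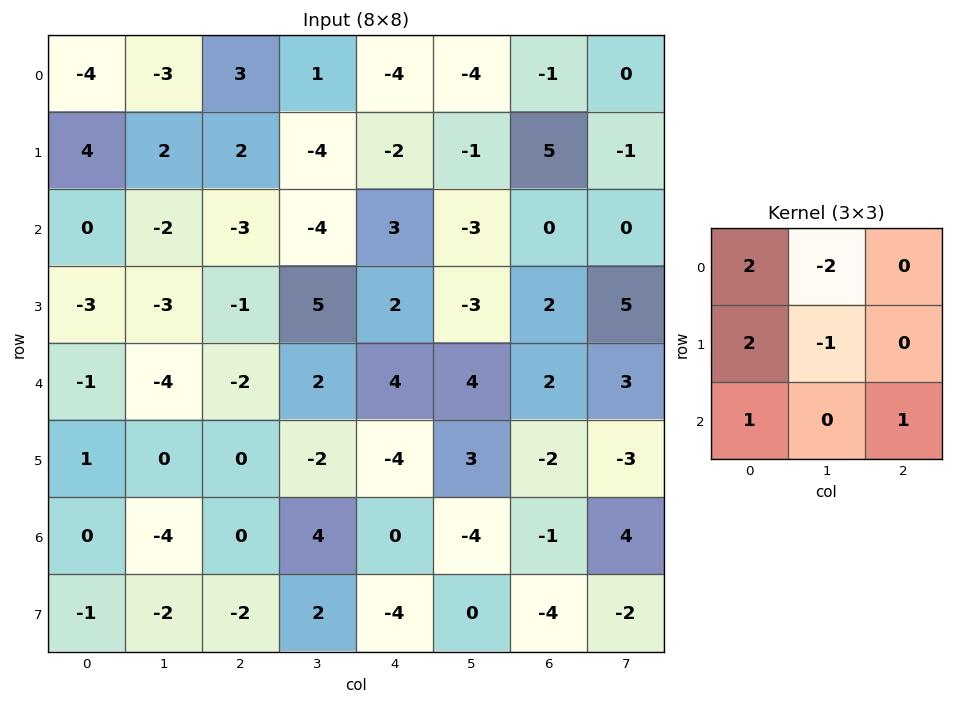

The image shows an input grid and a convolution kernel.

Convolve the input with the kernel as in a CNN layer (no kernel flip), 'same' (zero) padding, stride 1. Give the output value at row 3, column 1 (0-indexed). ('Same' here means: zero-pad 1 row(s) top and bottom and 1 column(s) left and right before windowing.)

The receptive field on the zero-padded input at this output position is [0 -2 -3 / -3 -3 -1 / -1 -4 -2]. Elementwise product with the kernel and sum: 0·2 + -2·-2 + -3·2 + -3·-1 + -1·1 + -2·1.

-2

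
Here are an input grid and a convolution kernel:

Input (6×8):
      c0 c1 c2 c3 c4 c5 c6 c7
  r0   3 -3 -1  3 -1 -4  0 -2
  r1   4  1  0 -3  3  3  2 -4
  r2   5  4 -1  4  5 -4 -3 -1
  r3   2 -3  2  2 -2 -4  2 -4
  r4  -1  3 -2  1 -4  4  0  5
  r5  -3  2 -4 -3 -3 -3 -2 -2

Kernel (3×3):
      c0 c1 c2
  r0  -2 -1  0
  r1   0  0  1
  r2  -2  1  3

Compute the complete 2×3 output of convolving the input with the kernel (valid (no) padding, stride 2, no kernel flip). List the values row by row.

Output[0,0]: The receptive field on the input at this output position is [3 -3 -1 / 4 1 0 / 5 4 -1]. Elementwise product with the kernel and sum: 3·-2 + -3·-1 + 0·1 + 5·-2 + 4·1 + -1·3.

-12 23 -15
-13 -11 8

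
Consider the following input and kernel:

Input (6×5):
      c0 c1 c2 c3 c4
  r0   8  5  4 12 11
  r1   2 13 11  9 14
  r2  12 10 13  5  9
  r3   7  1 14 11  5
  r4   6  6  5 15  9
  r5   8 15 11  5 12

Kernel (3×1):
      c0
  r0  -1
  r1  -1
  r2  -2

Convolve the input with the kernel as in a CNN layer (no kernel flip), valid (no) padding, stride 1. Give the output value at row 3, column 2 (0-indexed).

The receptive field on the input at this output position is [14 / 5 / 11]. Elementwise product with the kernel and sum: 14·-1 + 5·-1 + 11·-2.

-41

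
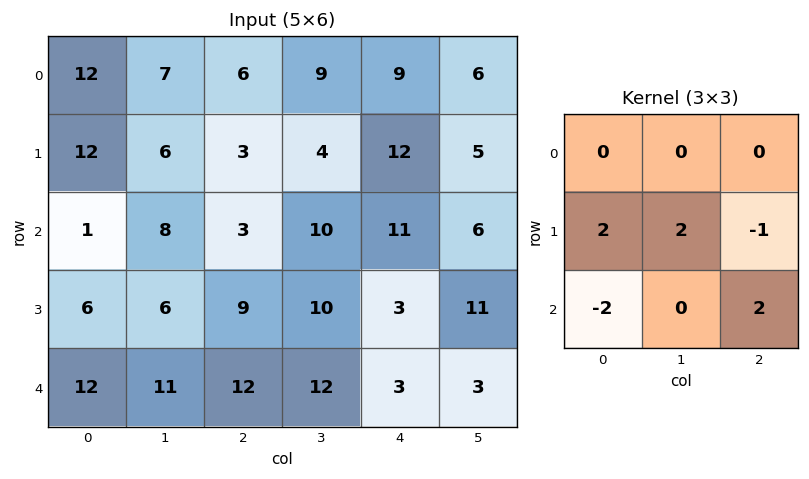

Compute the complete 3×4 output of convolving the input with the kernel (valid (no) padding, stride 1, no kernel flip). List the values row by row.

Output[0,0]: The receptive field on the input at this output position is [12 7 6 / 12 6 3 / 1 8 3]. Elementwise product with the kernel and sum: 12·2 + 6·2 + 3·-1 + 1·-2 + 3·2.
Output[0,1]: The receptive field on the input at this output position is [7 6 9 / 6 3 4 / 8 3 10]. Elementwise product with the kernel and sum: 6·2 + 3·2 + 4·-1 + 8·-2 + 10·2.

37 18 18 19
21 20 3 38
15 22 17 -3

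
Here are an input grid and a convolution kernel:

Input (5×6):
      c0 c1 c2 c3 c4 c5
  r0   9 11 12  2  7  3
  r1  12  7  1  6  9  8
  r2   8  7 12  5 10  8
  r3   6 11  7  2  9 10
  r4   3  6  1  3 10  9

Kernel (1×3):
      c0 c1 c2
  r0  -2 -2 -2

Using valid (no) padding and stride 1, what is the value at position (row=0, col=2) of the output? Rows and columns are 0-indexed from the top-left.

The receptive field on the input at this output position is [12 2 7]. Elementwise product with the kernel and sum: 12·-2 + 2·-2 + 7·-2.

-42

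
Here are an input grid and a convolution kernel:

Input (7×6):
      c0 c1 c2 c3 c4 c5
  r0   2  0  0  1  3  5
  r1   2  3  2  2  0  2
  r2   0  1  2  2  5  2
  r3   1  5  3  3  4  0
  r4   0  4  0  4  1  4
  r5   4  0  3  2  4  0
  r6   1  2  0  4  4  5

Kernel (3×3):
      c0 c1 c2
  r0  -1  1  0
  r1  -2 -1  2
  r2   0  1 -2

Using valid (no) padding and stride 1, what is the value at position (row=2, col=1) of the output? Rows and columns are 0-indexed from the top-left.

-14

The receptive field on the input at this output position is [1 2 2 / 5 3 3 / 4 0 4]. Elementwise product with the kernel and sum: 1·-1 + 2·1 + 5·-2 + 3·-1 + 3·2 + 0·1 + 4·-2.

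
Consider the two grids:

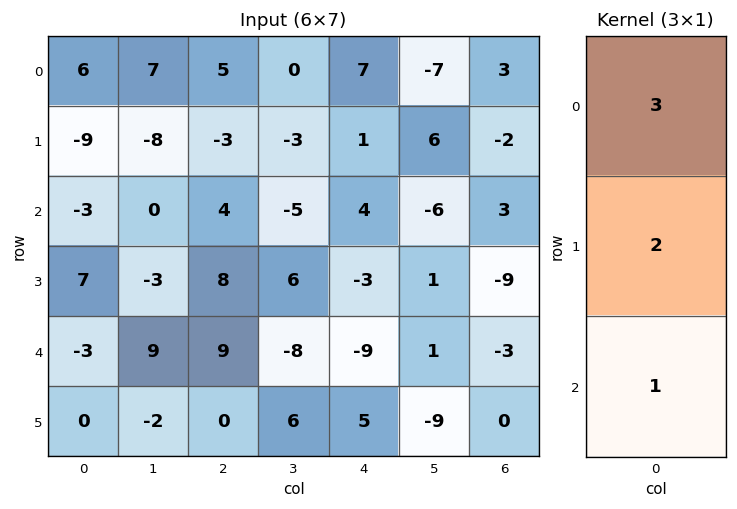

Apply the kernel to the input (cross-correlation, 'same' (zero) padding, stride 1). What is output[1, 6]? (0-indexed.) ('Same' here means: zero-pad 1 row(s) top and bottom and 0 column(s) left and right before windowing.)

8

The receptive field on the zero-padded input at this output position is [3 / -2 / 3]. Elementwise product with the kernel and sum: 3·3 + -2·2 + 3·1.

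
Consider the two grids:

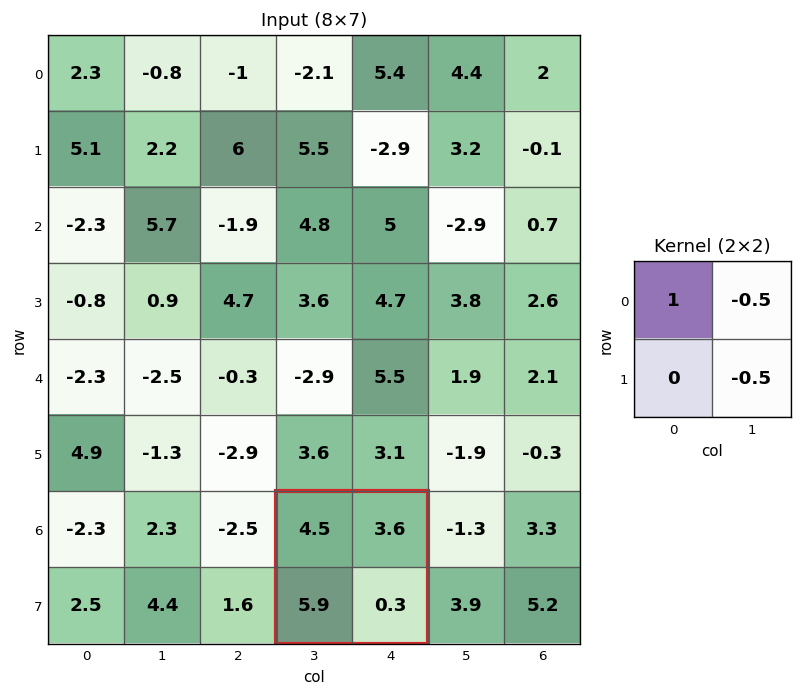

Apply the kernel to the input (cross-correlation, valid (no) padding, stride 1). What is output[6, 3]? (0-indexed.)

2.55

The receptive field on the input at this output position is [4.5 3.6 / 5.9 0.3]. Elementwise product with the kernel and sum: 4.5·1 + 3.6·-0.5 + 0.3·-0.5.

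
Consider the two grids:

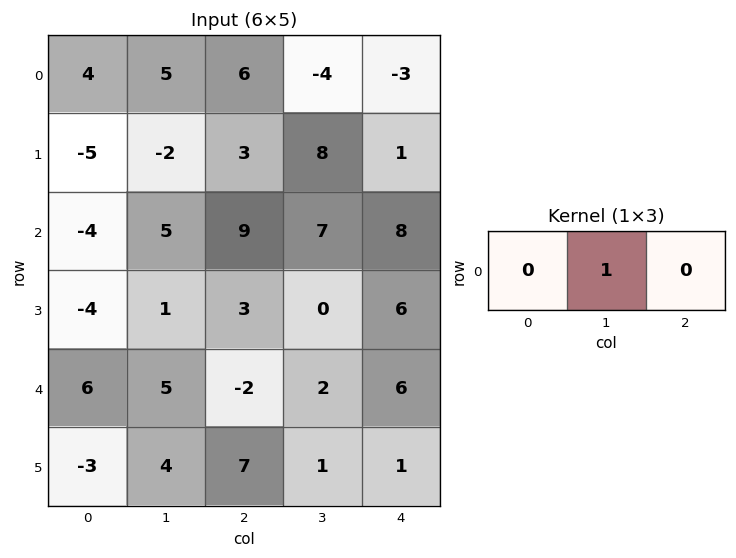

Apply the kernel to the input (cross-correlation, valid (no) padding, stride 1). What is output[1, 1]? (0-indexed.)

3

The receptive field on the input at this output position is [-2 3 8]. Elementwise product with the kernel and sum: 3·1.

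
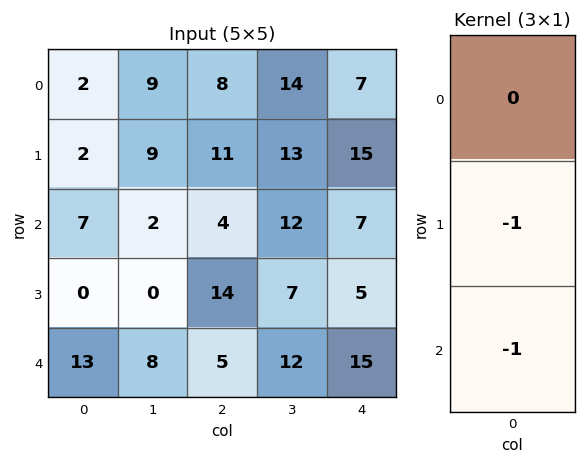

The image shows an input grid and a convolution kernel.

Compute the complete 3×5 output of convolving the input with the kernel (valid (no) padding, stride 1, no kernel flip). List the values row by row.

Output[0,0]: The receptive field on the input at this output position is [2 / 2 / 7]. Elementwise product with the kernel and sum: 2·-1 + 7·-1.
Output[0,1]: The receptive field on the input at this output position is [9 / 9 / 2]. Elementwise product with the kernel and sum: 9·-1 + 2·-1.

-9 -11 -15 -25 -22
-7 -2 -18 -19 -12
-13 -8 -19 -19 -20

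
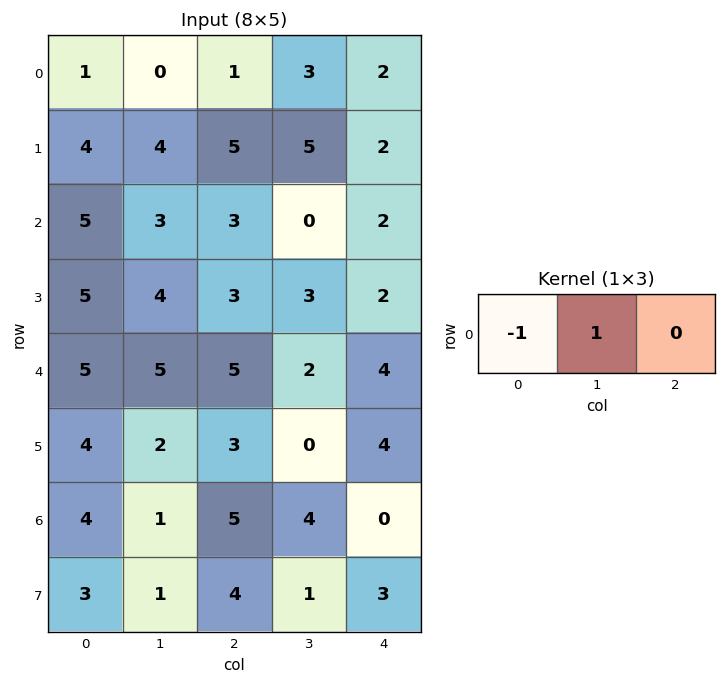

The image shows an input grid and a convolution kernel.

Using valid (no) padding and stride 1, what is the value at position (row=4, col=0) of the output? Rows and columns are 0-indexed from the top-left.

0

The receptive field on the input at this output position is [5 5 5]. Elementwise product with the kernel and sum: 5·-1 + 5·1.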